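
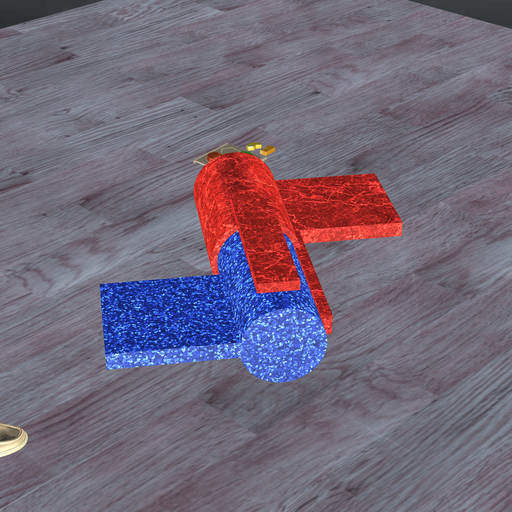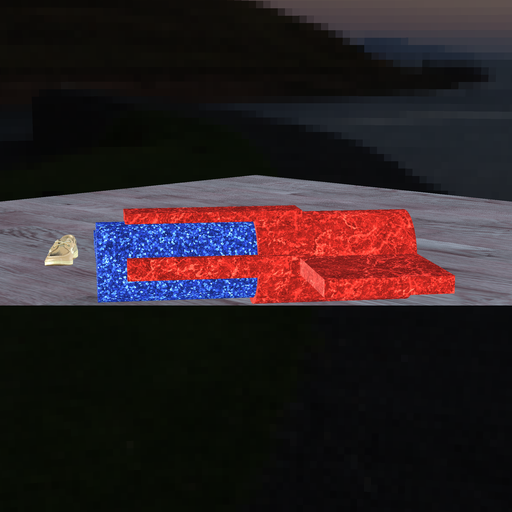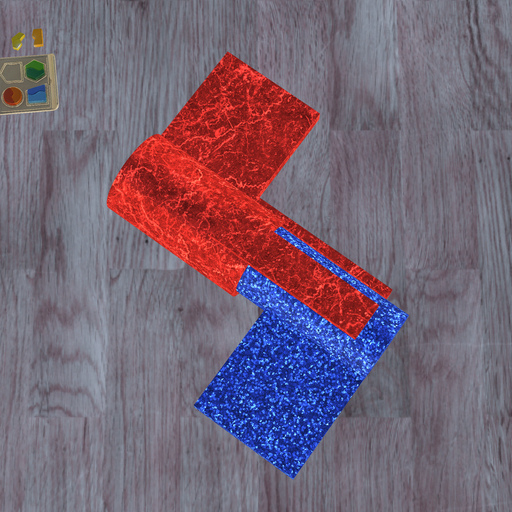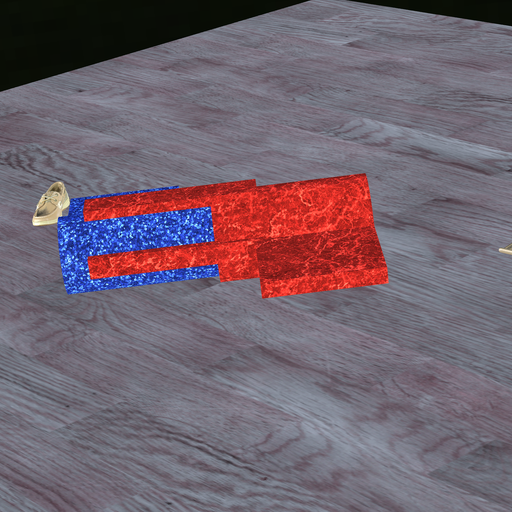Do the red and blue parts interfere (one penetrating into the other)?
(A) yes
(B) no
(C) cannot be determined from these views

(A) yes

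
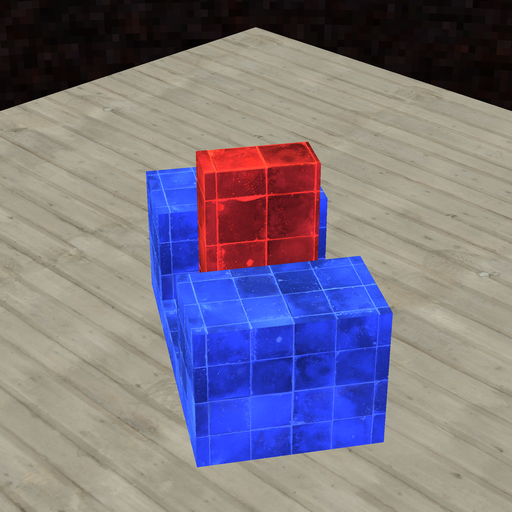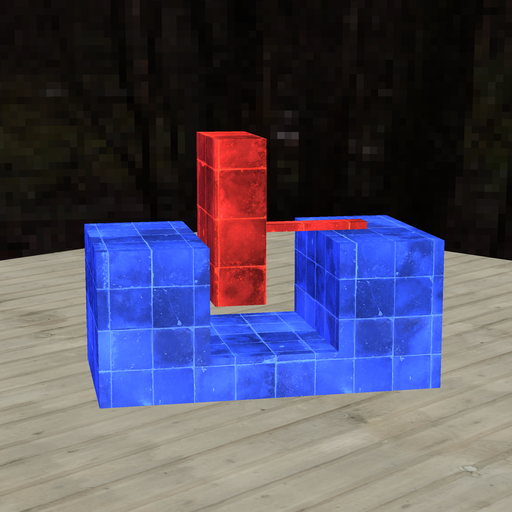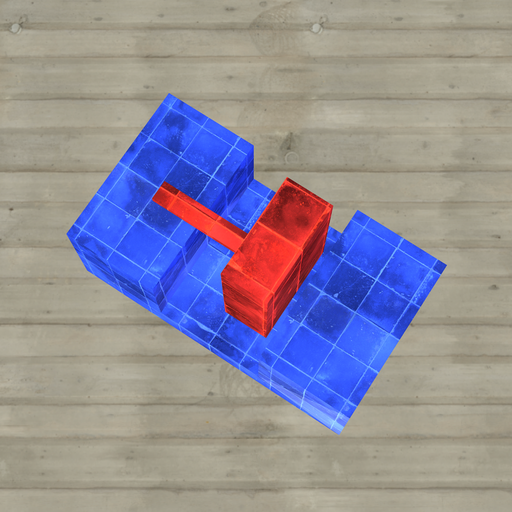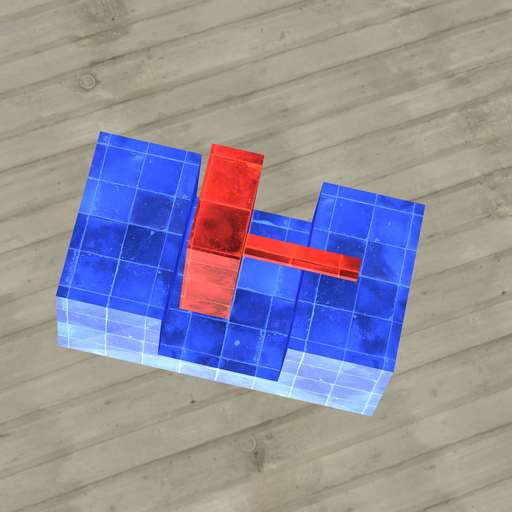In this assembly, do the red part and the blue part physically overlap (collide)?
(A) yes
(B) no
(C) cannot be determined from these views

(B) no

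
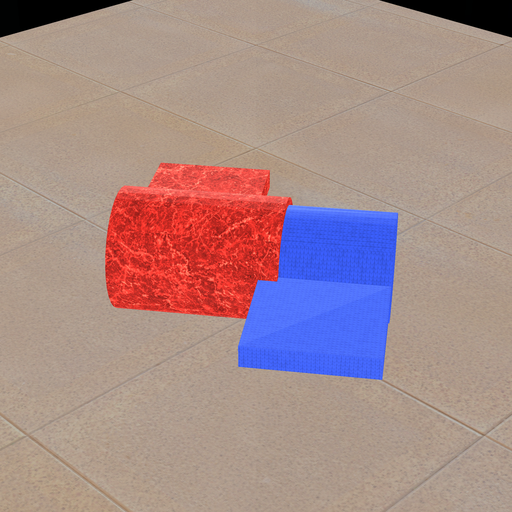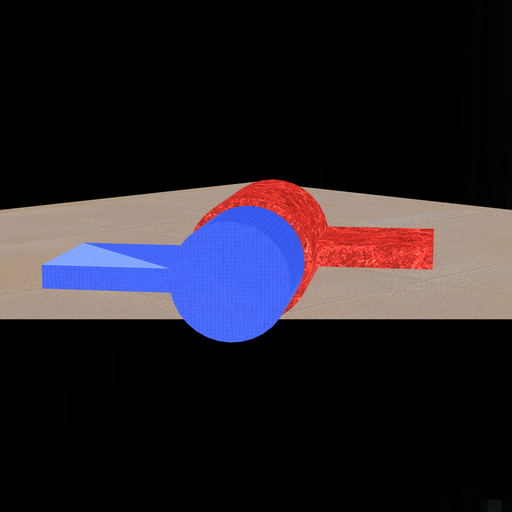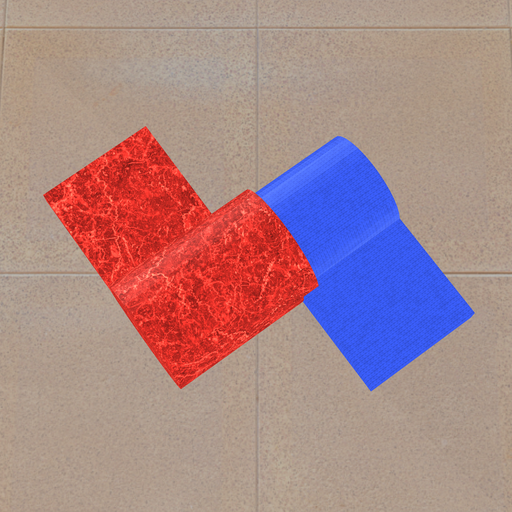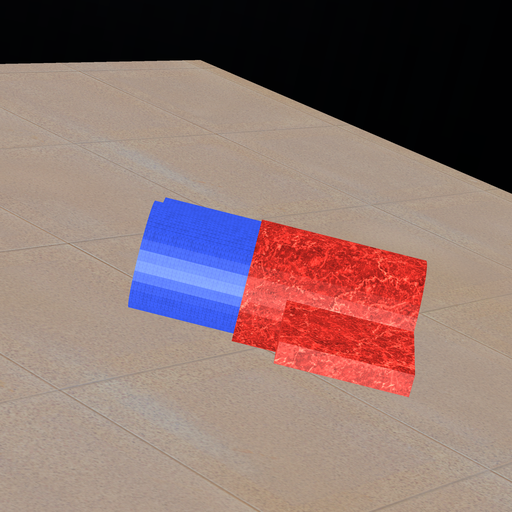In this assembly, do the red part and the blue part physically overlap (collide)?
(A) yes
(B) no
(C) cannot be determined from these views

(A) yes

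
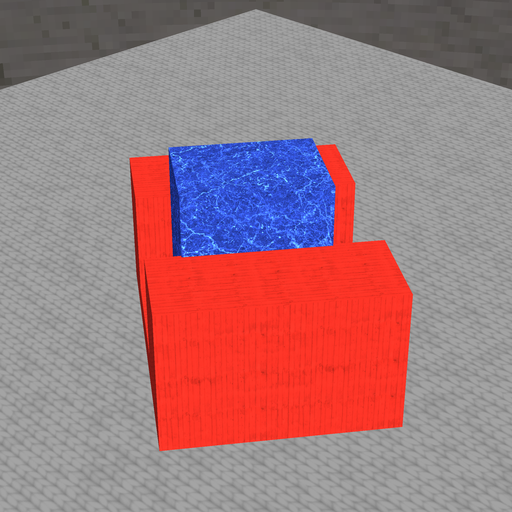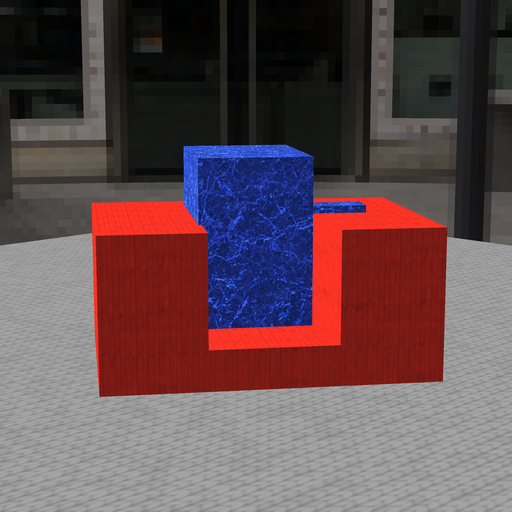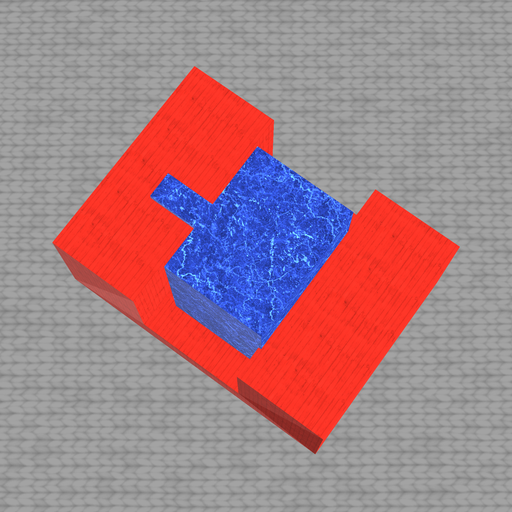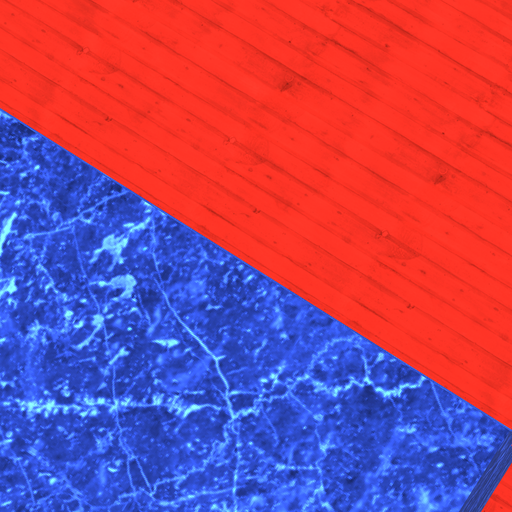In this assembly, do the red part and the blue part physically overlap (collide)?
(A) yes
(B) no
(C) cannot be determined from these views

(A) yes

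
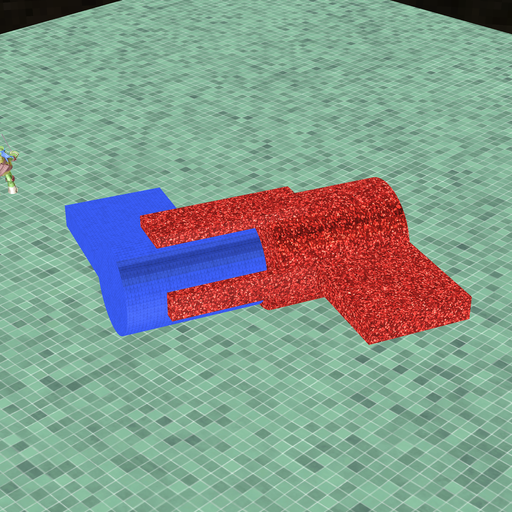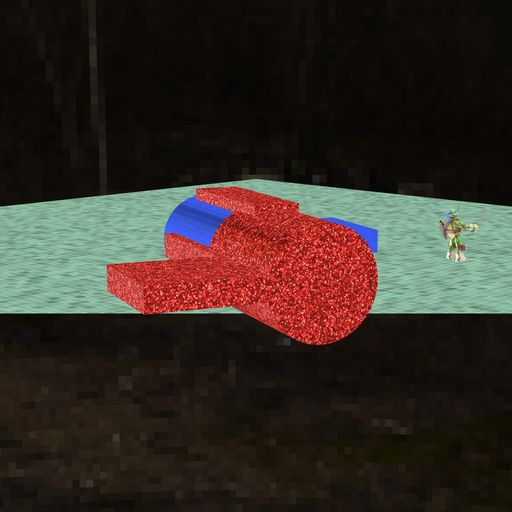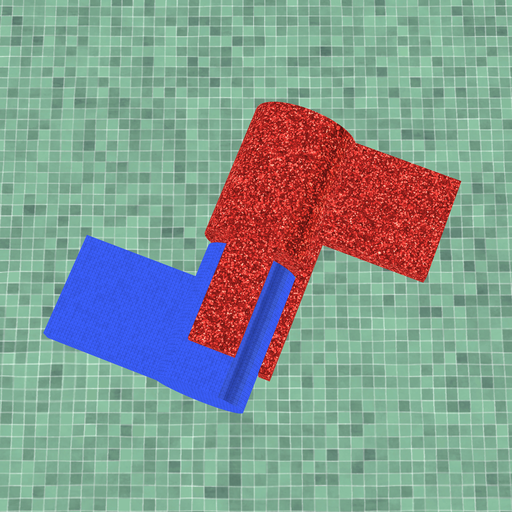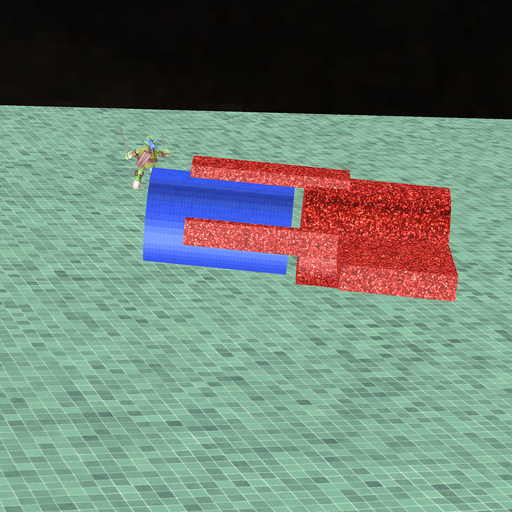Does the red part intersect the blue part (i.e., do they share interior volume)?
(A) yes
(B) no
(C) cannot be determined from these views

(B) no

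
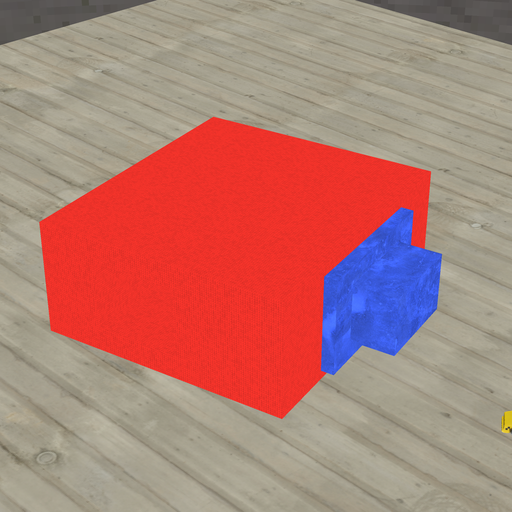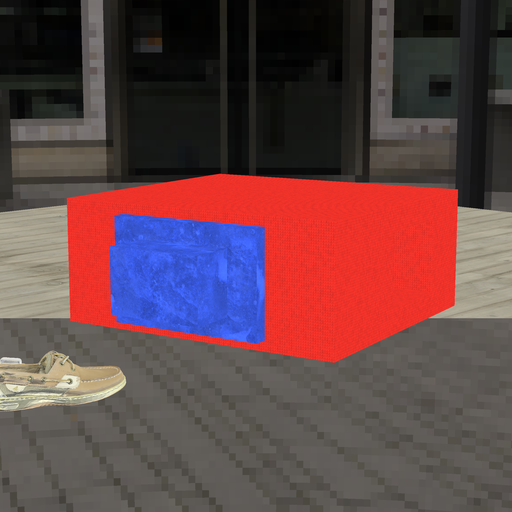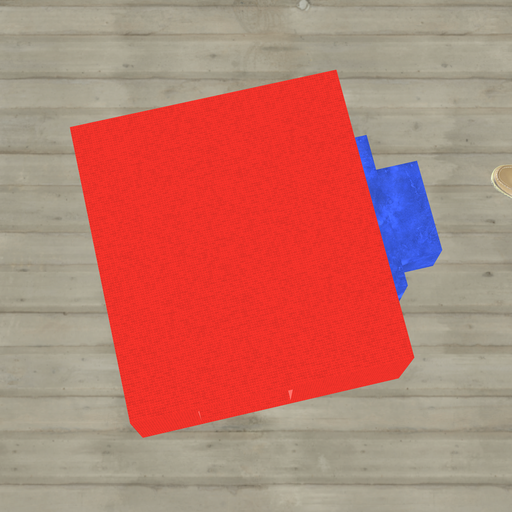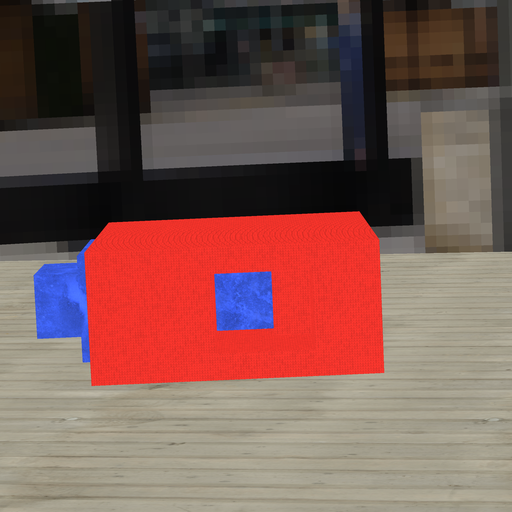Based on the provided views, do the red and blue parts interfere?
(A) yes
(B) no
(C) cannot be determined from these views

(A) yes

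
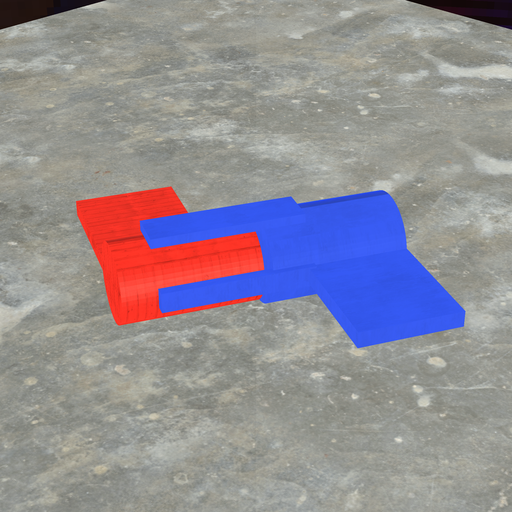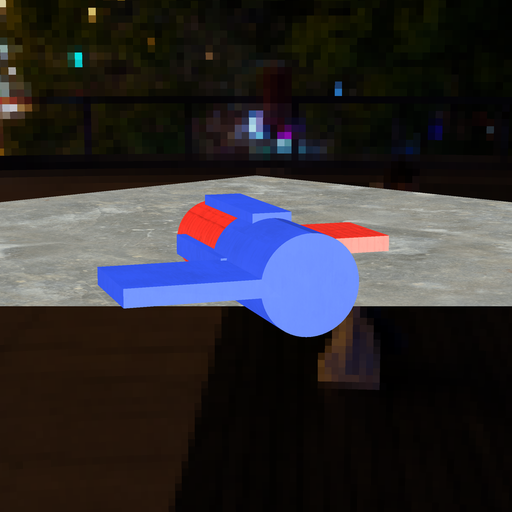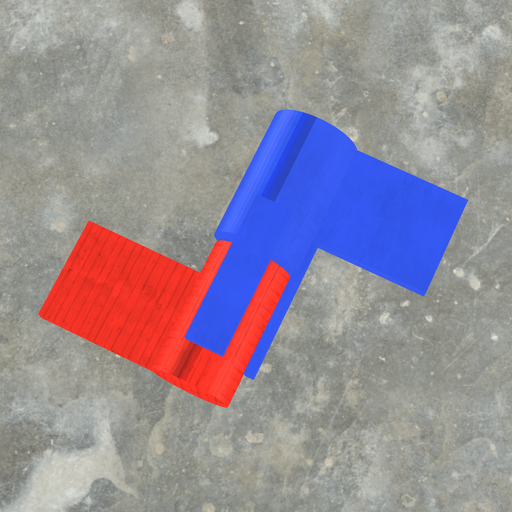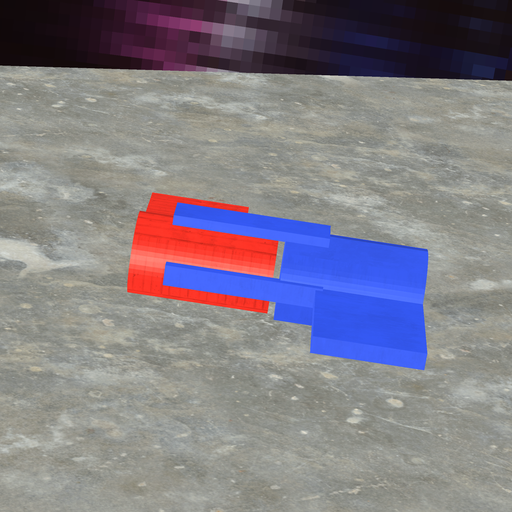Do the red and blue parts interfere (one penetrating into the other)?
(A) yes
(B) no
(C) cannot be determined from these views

(B) no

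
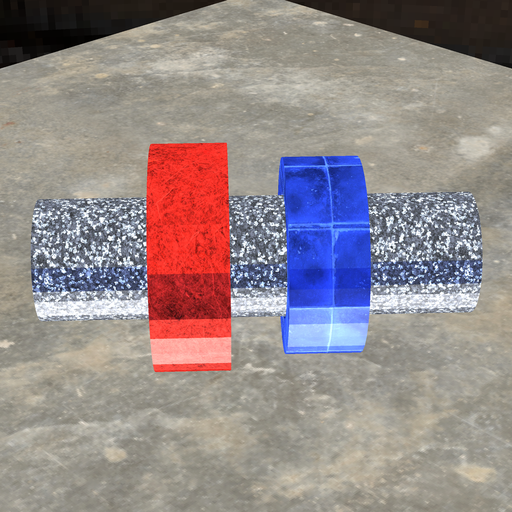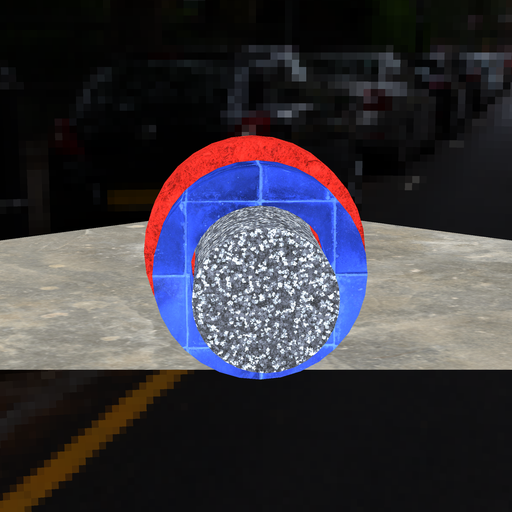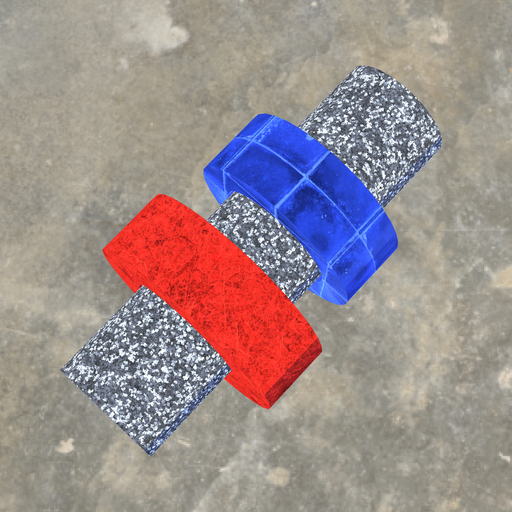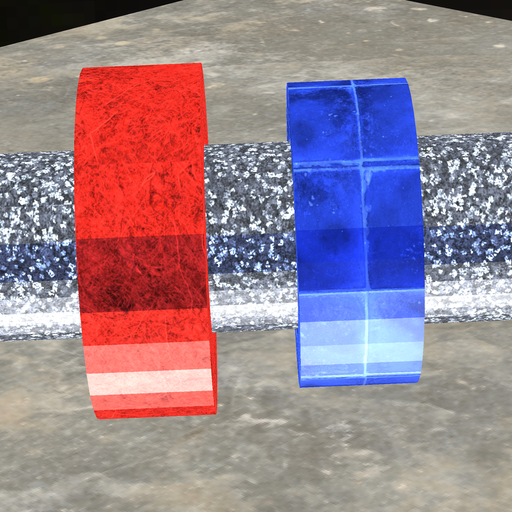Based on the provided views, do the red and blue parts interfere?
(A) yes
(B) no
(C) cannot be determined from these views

(B) no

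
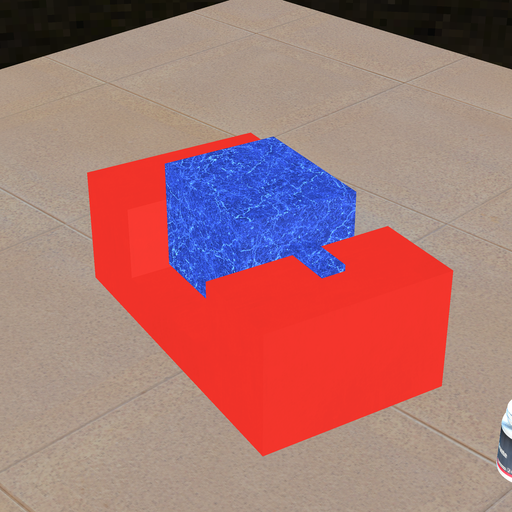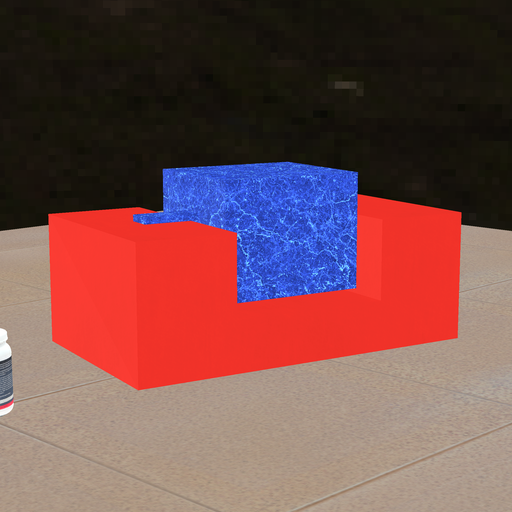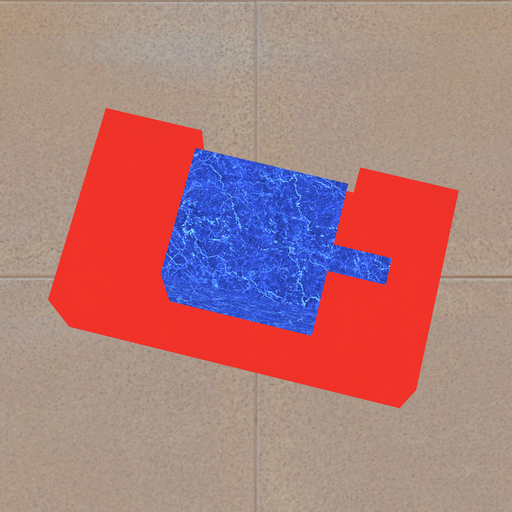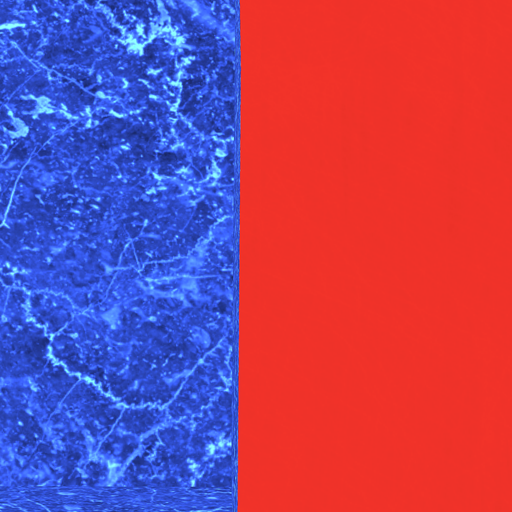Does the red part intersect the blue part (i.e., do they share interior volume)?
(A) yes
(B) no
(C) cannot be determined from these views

(B) no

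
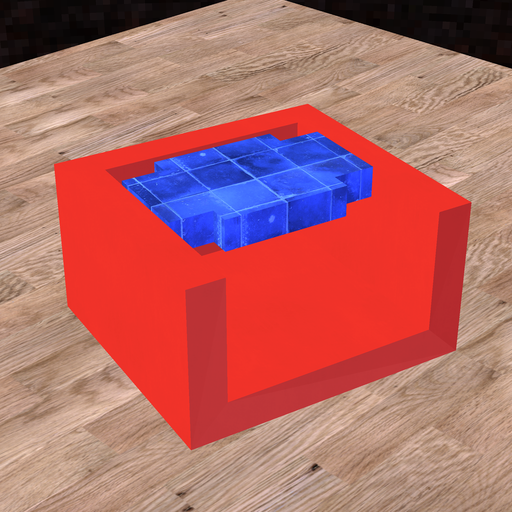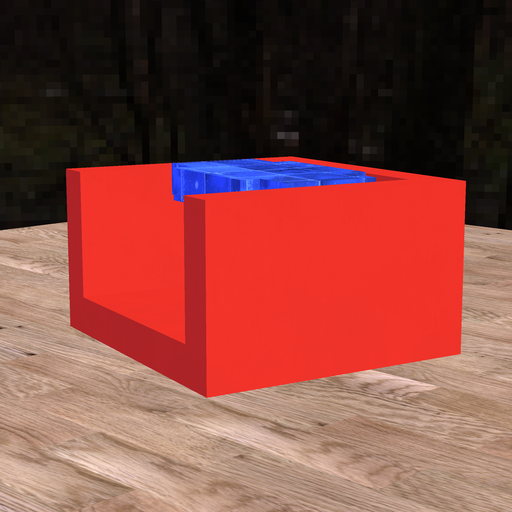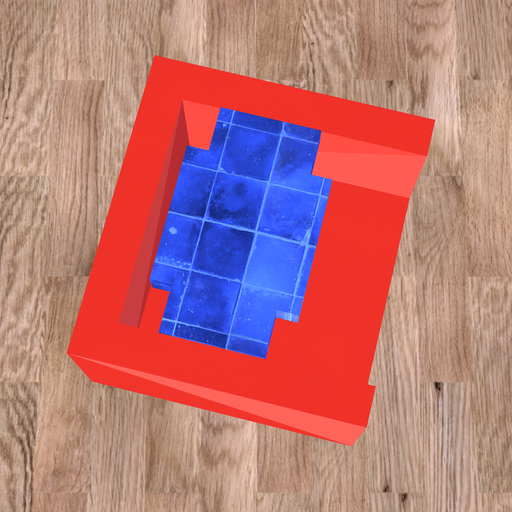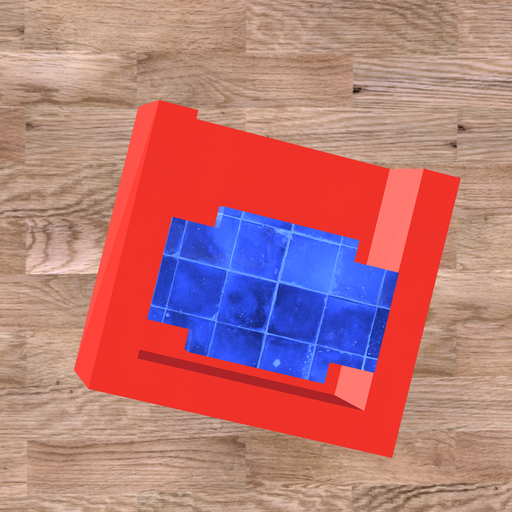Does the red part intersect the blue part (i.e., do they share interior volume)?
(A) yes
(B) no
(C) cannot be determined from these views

(B) no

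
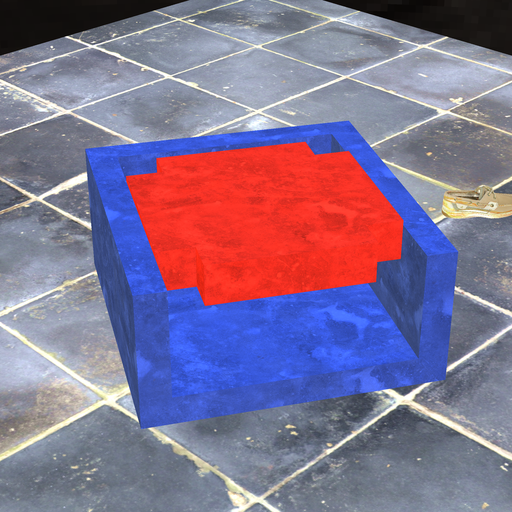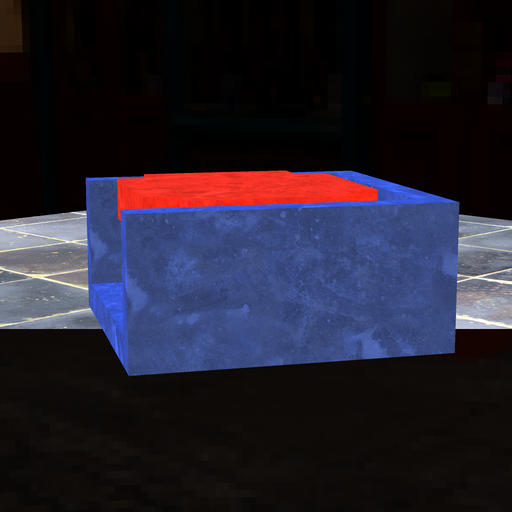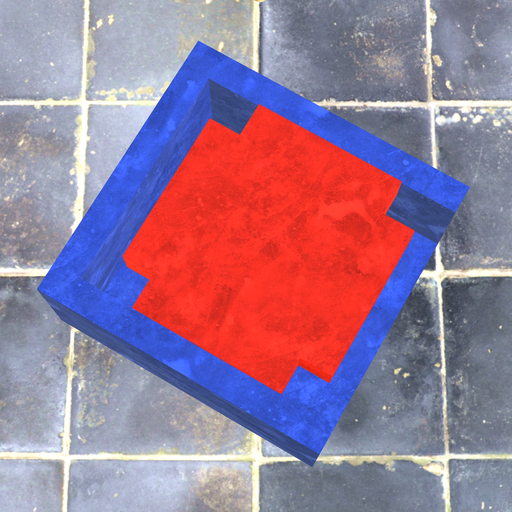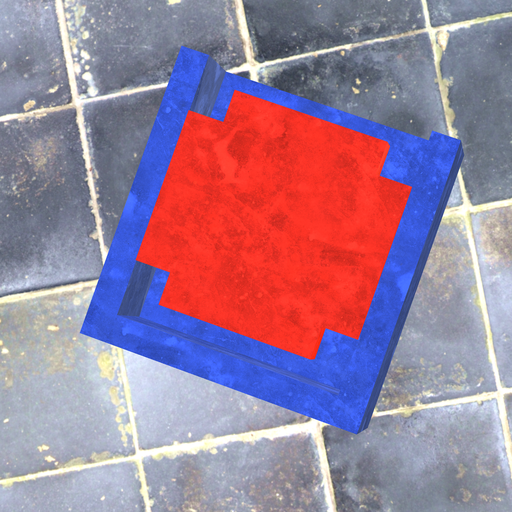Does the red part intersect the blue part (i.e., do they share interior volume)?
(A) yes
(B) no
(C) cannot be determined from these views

(B) no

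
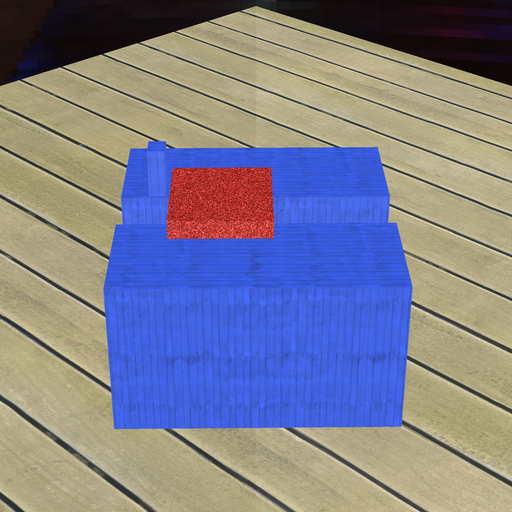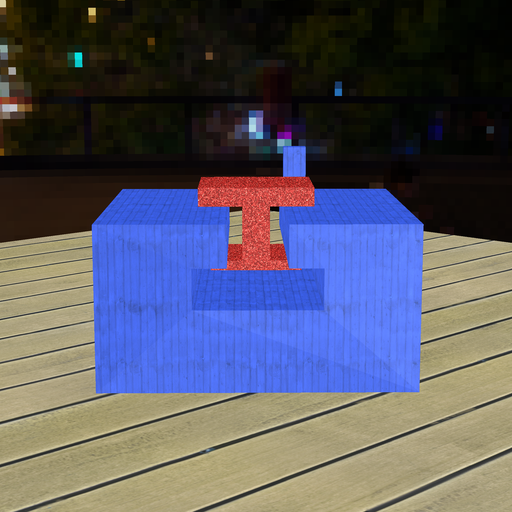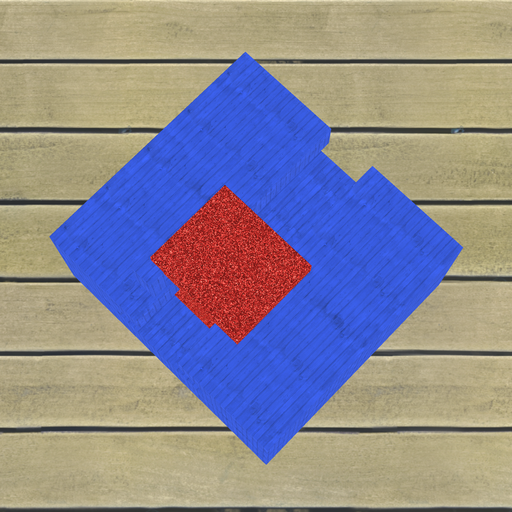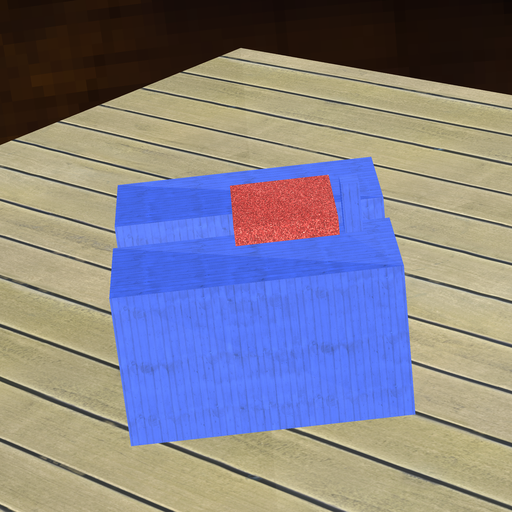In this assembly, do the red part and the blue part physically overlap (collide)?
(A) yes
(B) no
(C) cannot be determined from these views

(B) no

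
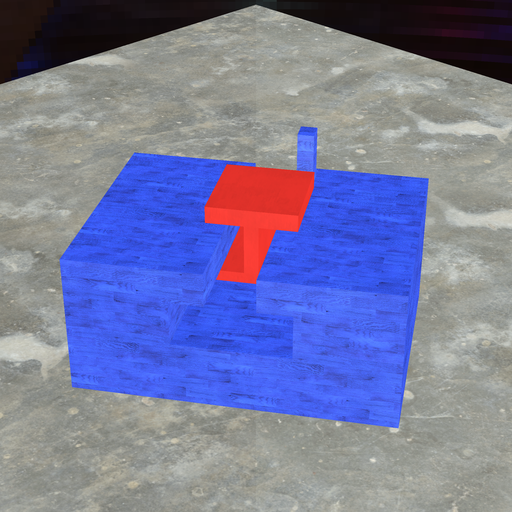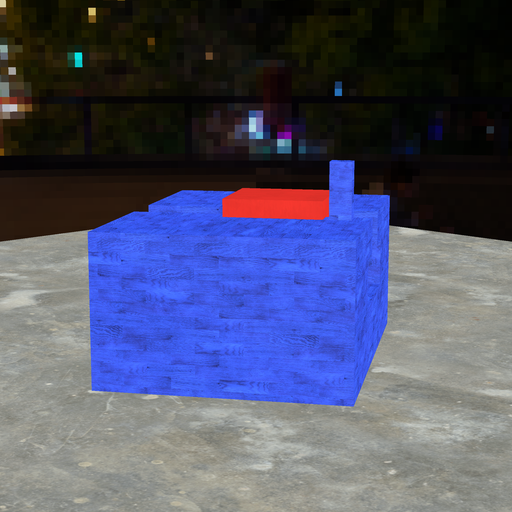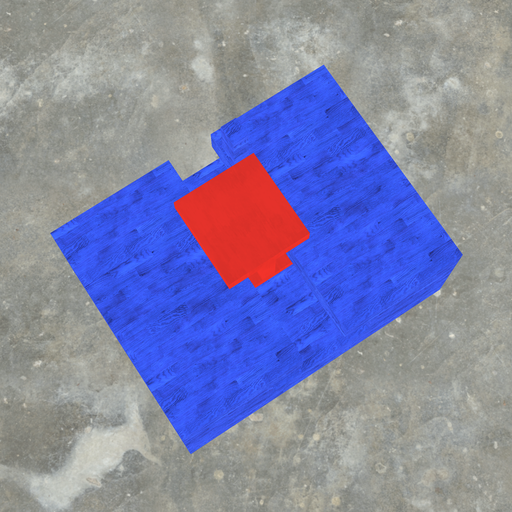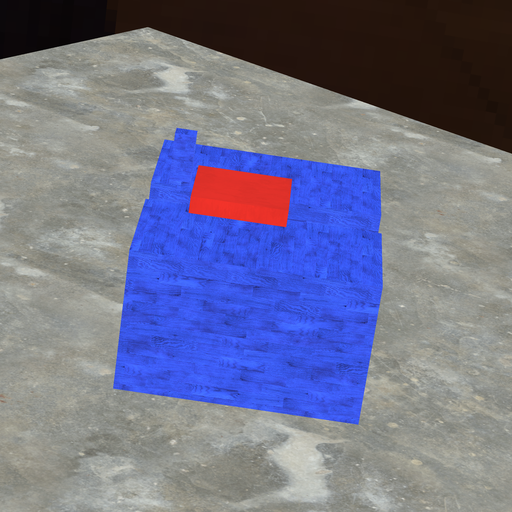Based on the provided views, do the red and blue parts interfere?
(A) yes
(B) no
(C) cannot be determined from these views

(B) no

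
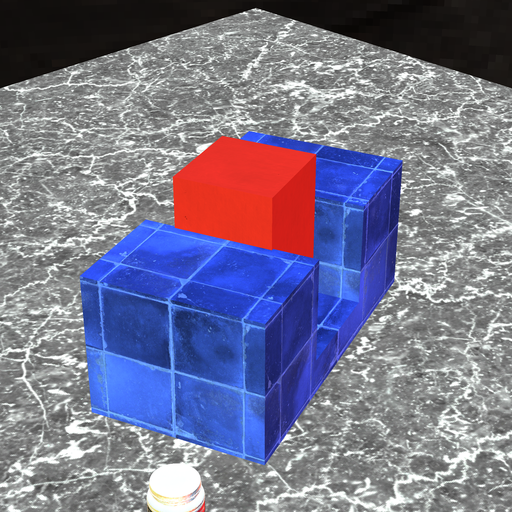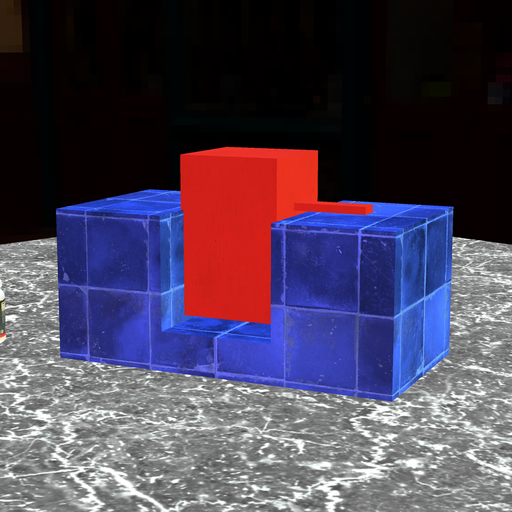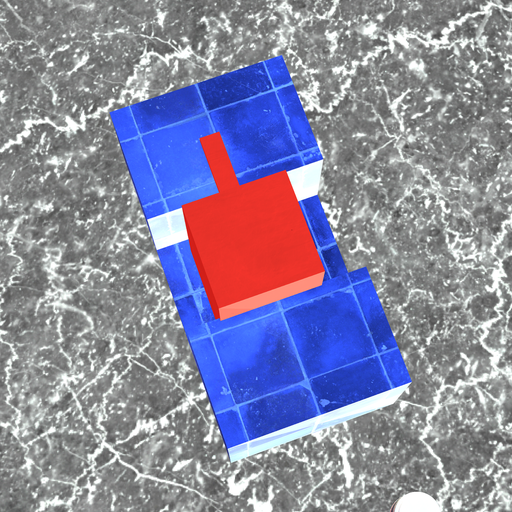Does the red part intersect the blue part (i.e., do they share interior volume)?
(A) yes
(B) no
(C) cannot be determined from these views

(C) cannot be determined from these views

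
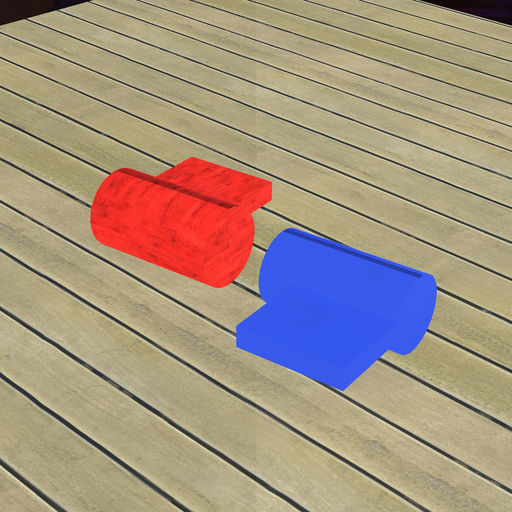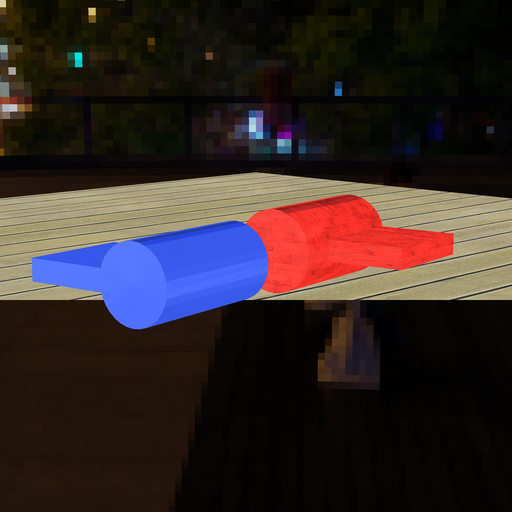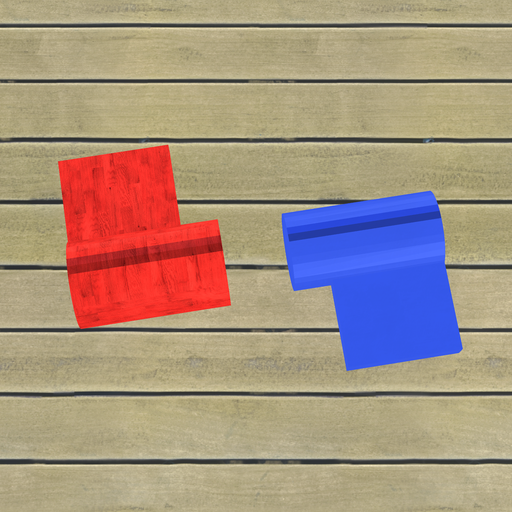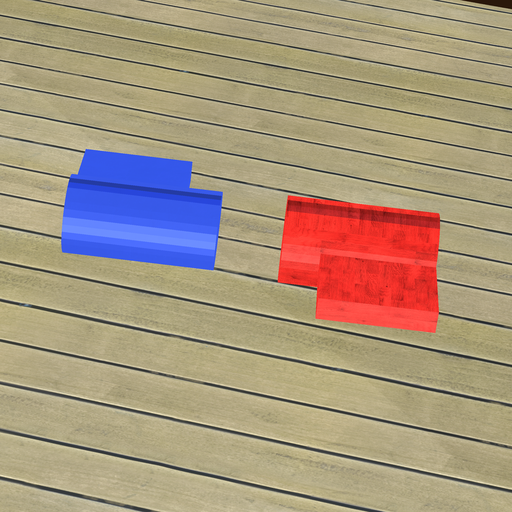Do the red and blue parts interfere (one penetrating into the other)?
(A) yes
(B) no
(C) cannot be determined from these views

(B) no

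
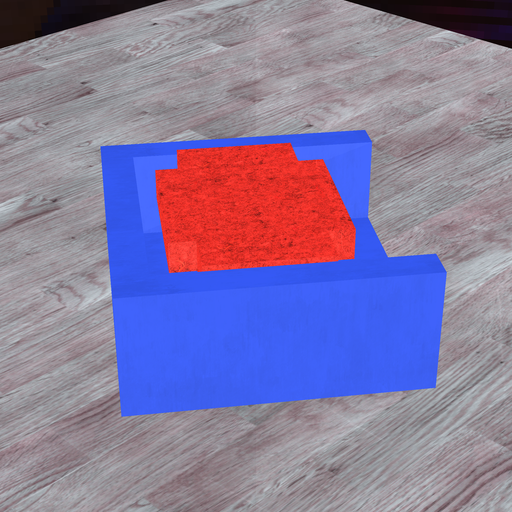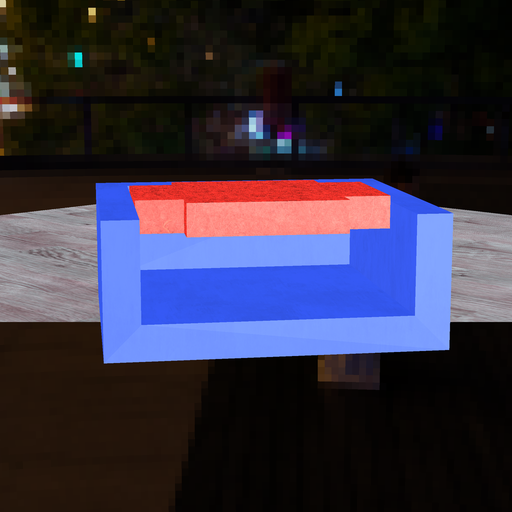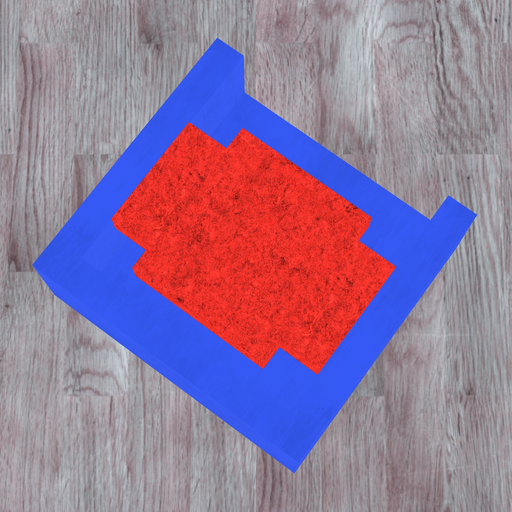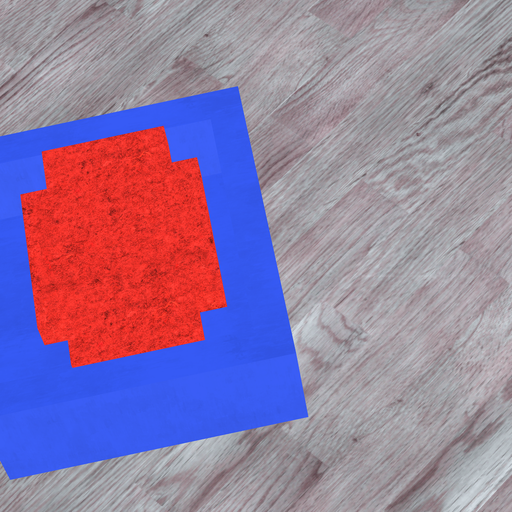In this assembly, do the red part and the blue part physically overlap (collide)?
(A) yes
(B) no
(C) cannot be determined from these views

(B) no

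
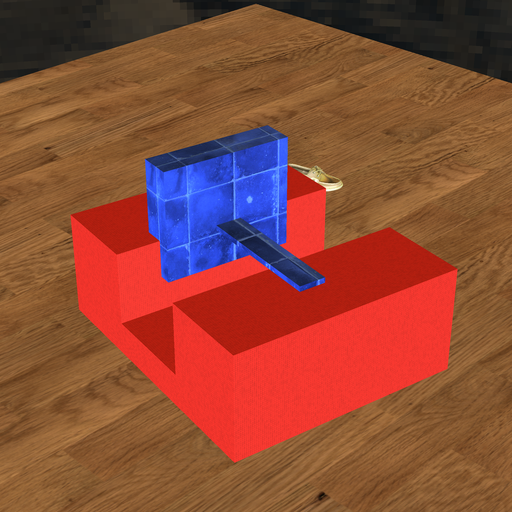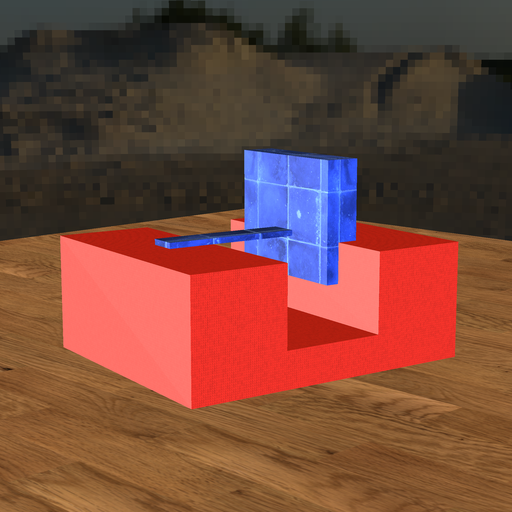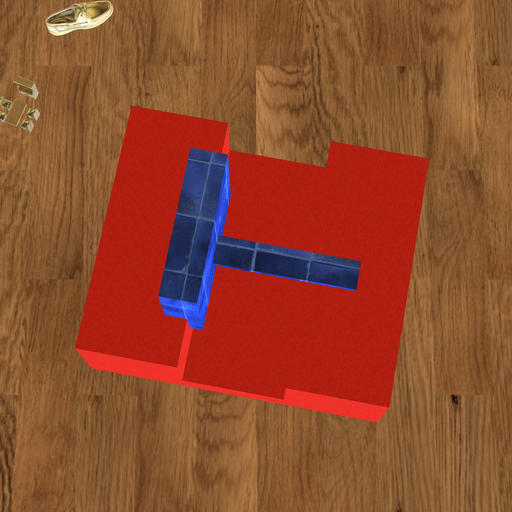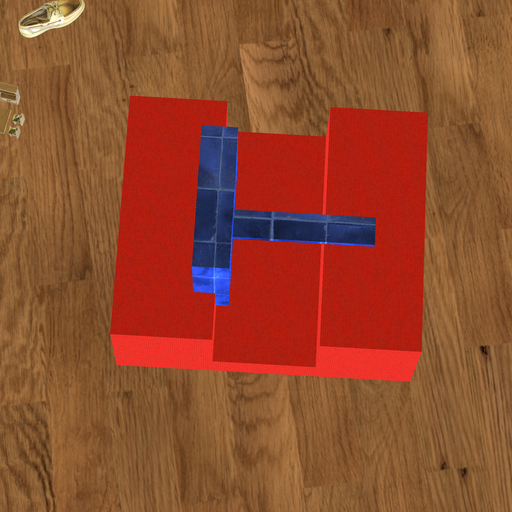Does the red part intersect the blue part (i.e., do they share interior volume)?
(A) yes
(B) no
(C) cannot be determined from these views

(A) yes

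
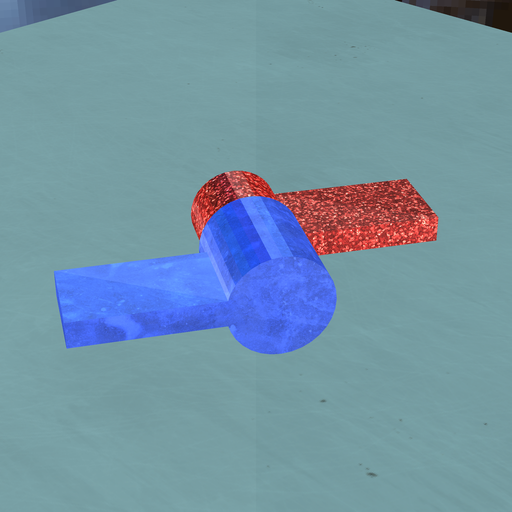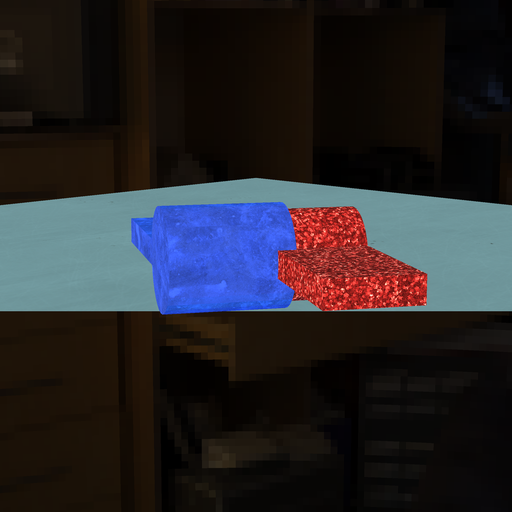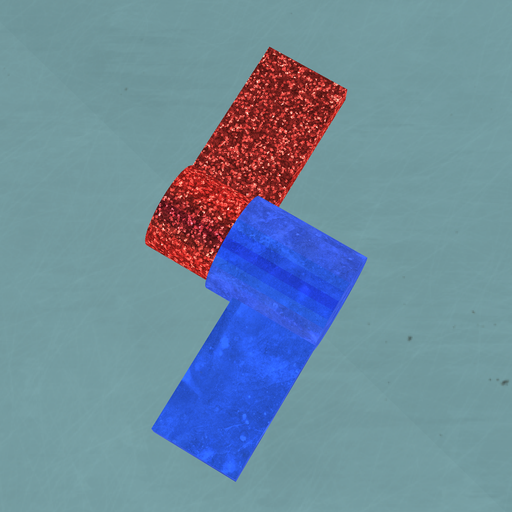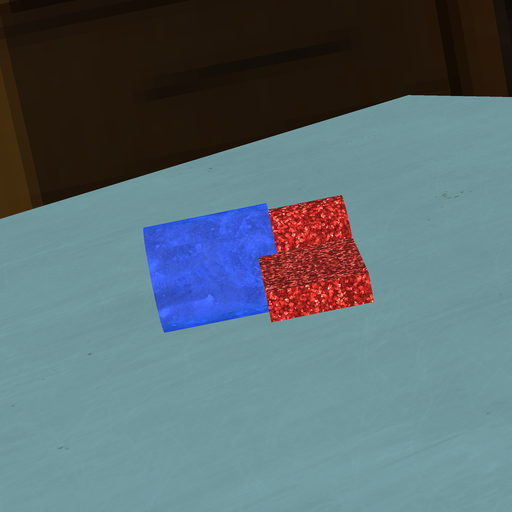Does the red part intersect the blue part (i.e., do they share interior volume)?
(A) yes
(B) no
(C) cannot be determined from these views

(A) yes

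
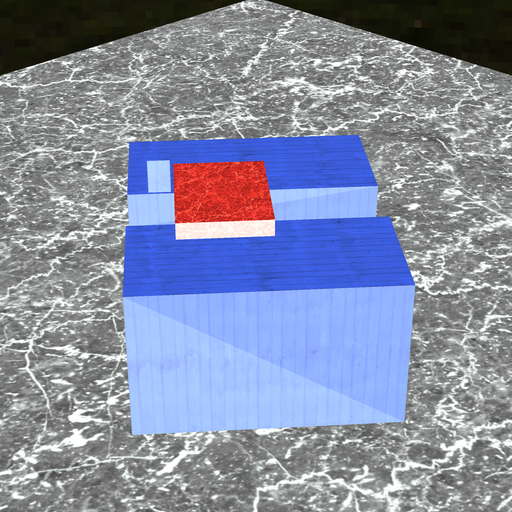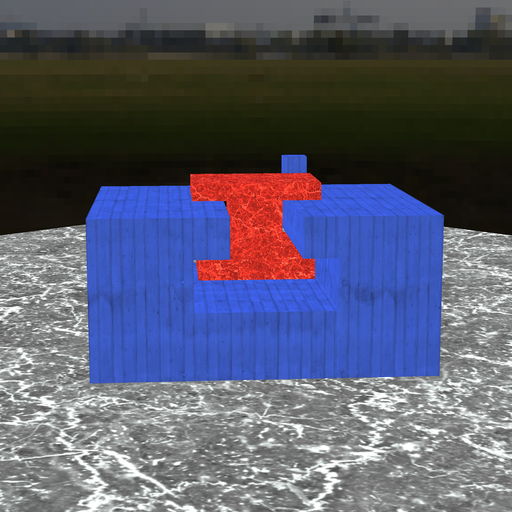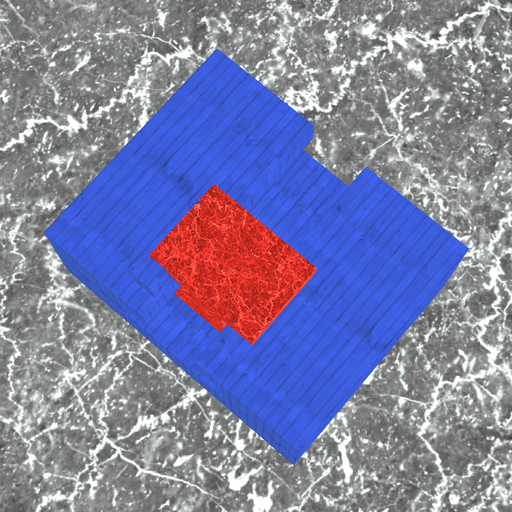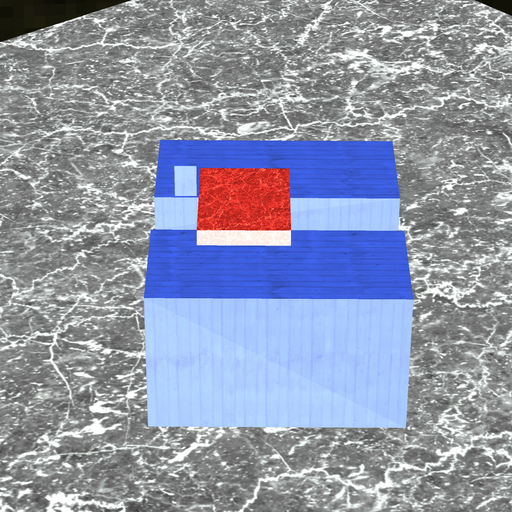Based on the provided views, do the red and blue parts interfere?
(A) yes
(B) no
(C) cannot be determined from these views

(B) no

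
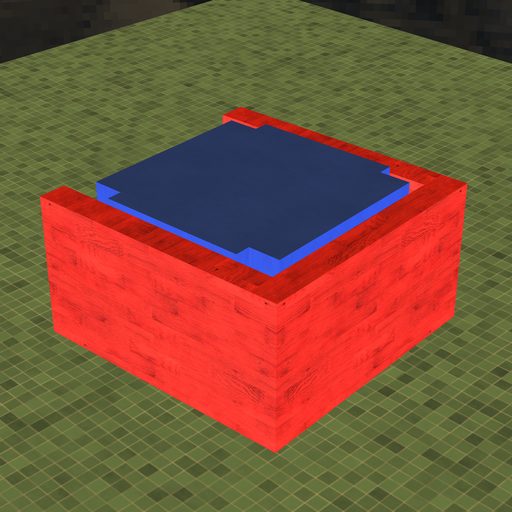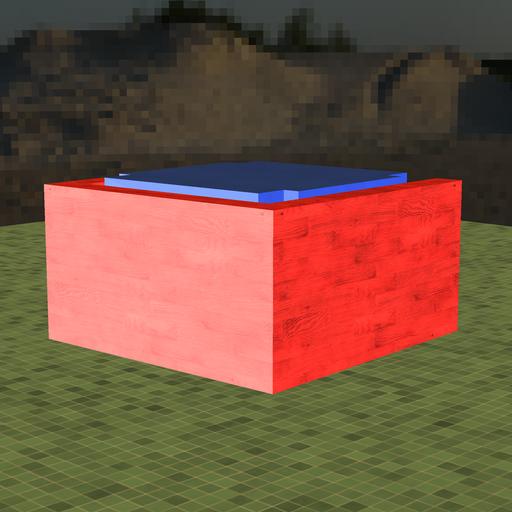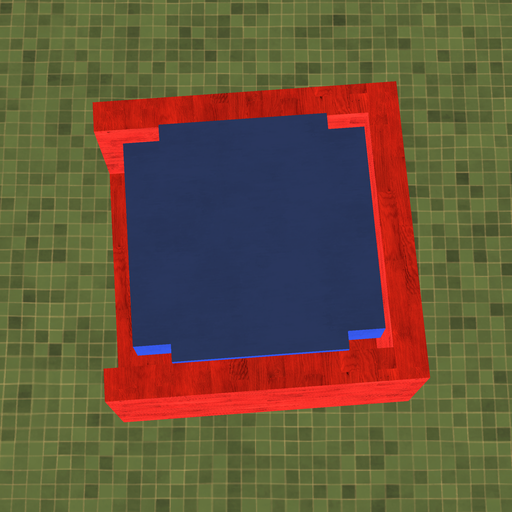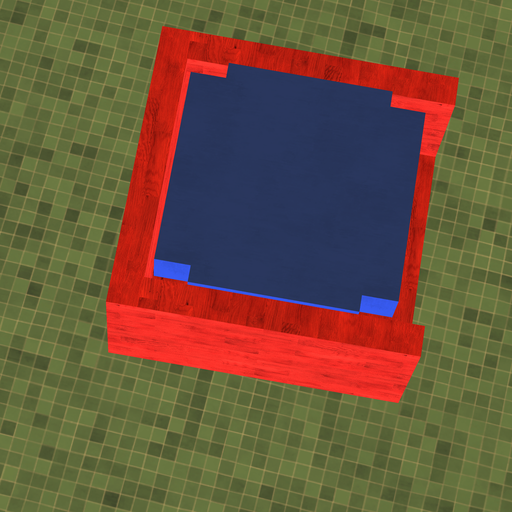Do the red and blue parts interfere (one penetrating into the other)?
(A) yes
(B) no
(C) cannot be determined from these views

(B) no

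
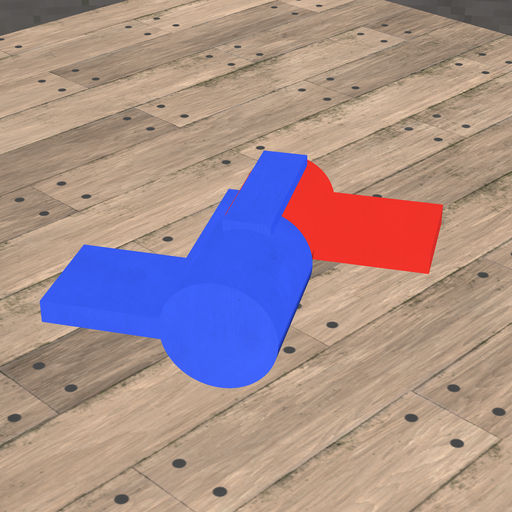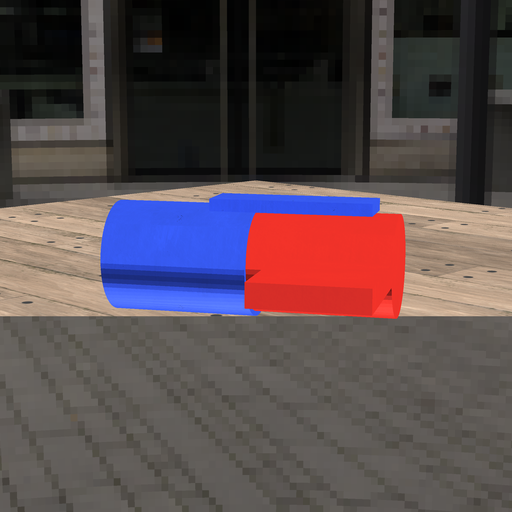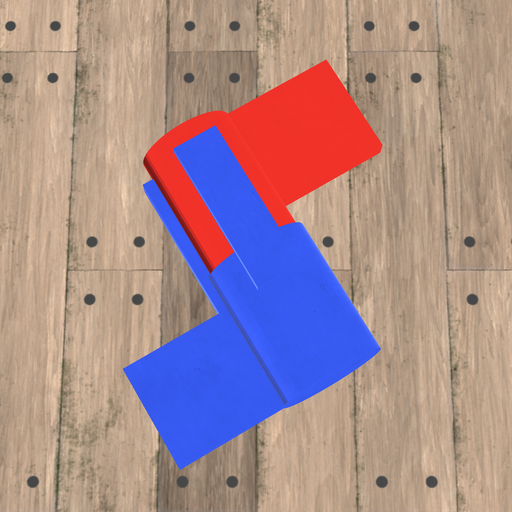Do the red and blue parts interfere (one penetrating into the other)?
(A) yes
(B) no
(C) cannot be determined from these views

(A) yes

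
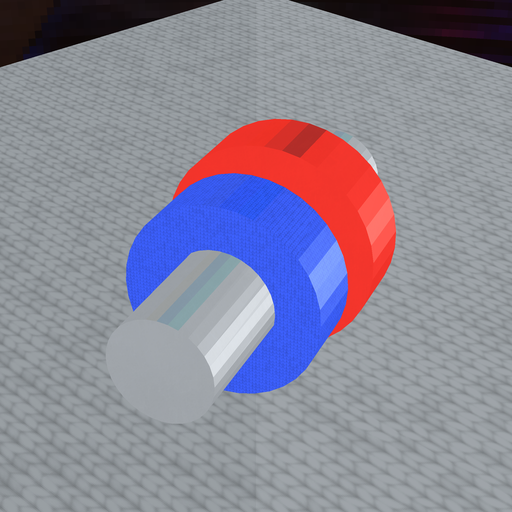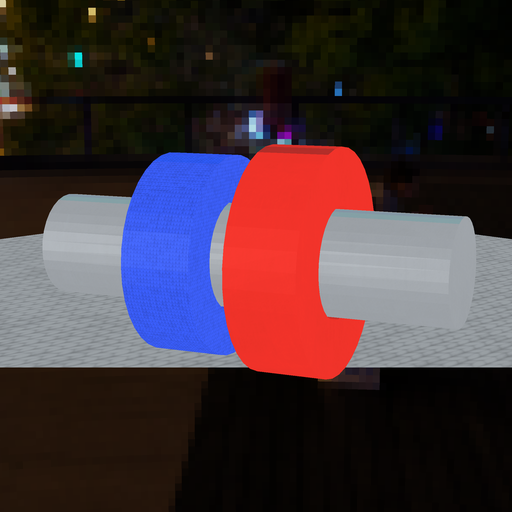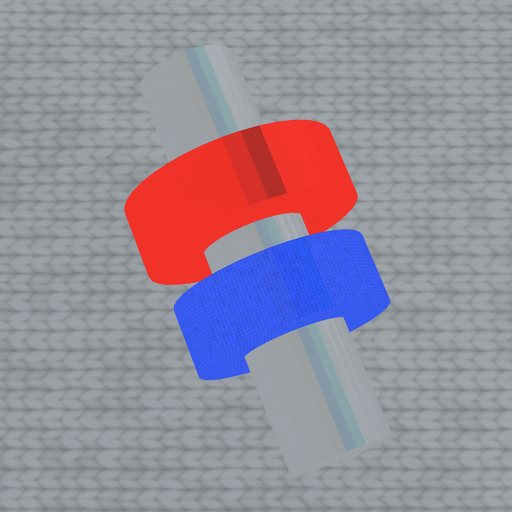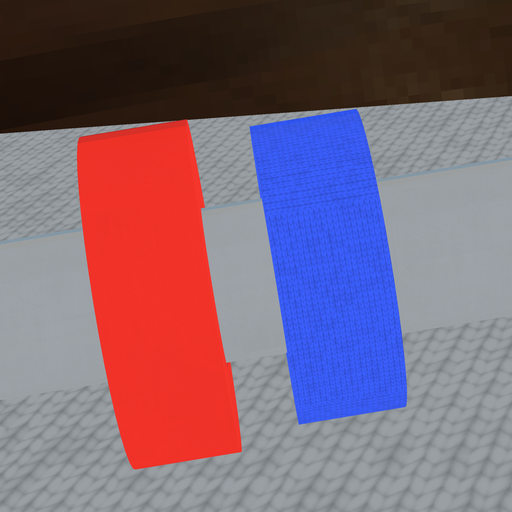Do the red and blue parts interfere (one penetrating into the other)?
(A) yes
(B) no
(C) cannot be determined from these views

(B) no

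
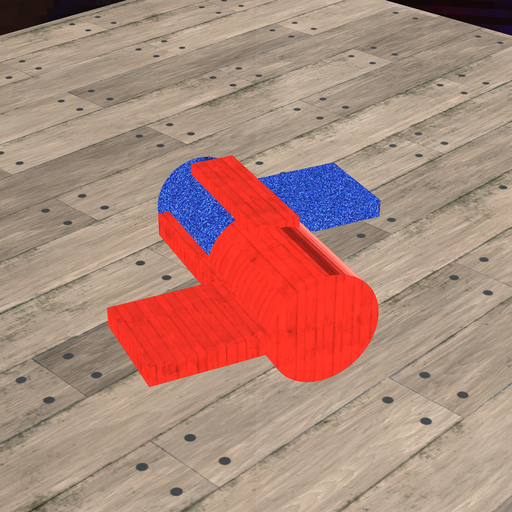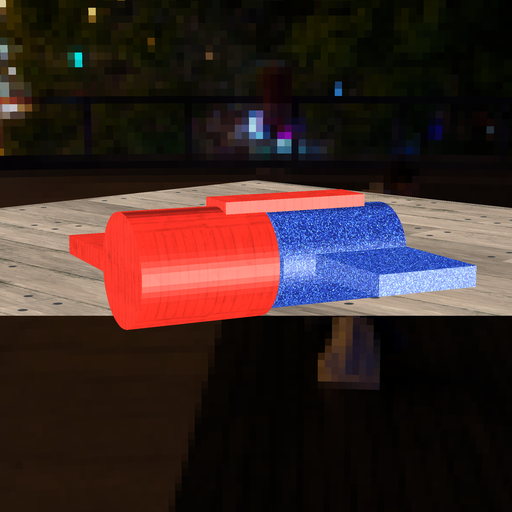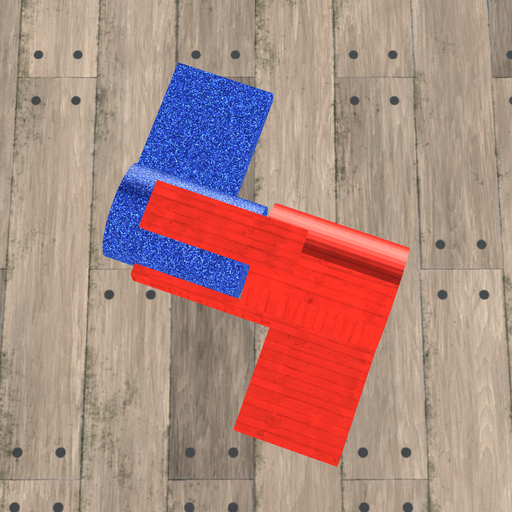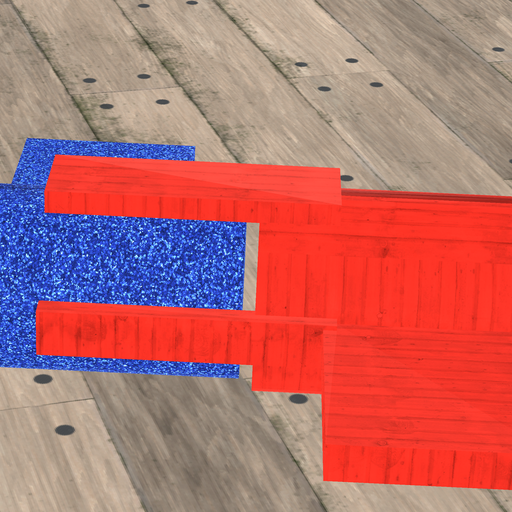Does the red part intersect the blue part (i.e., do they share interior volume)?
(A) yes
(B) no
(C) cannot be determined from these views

(B) no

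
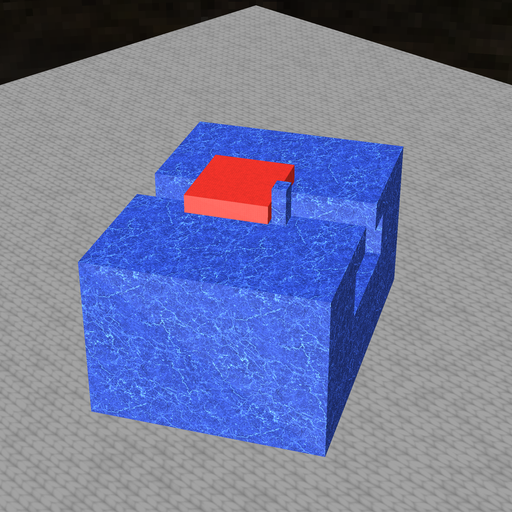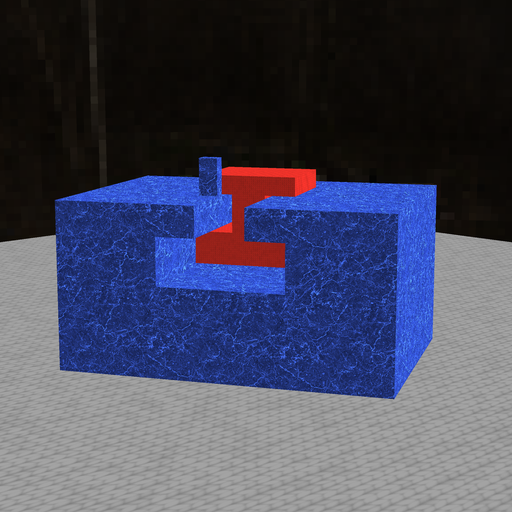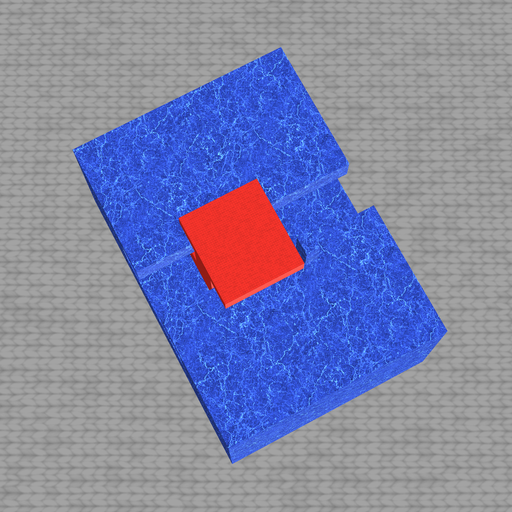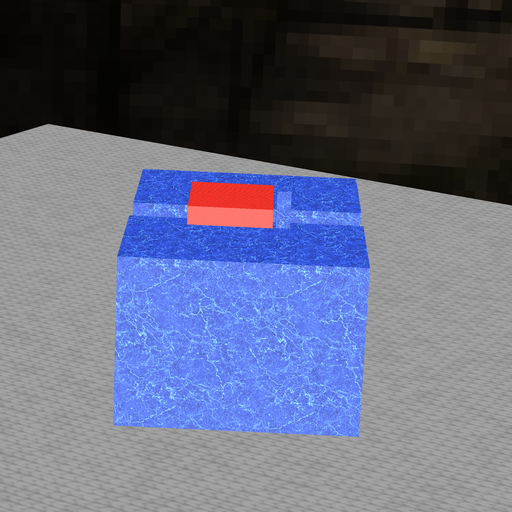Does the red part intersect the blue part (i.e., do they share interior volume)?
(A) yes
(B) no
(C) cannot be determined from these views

(B) no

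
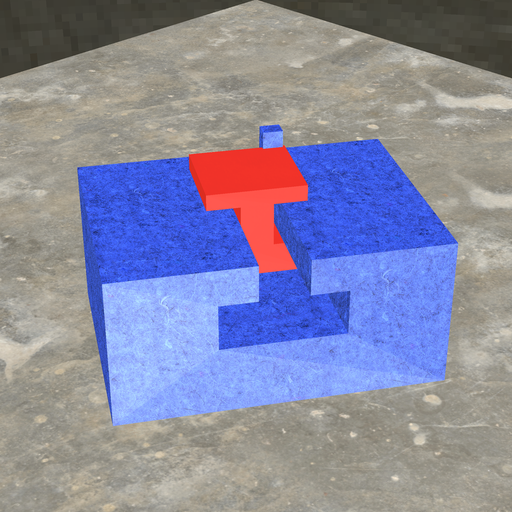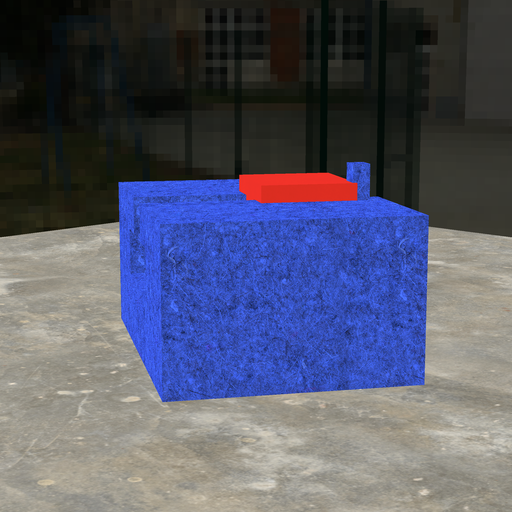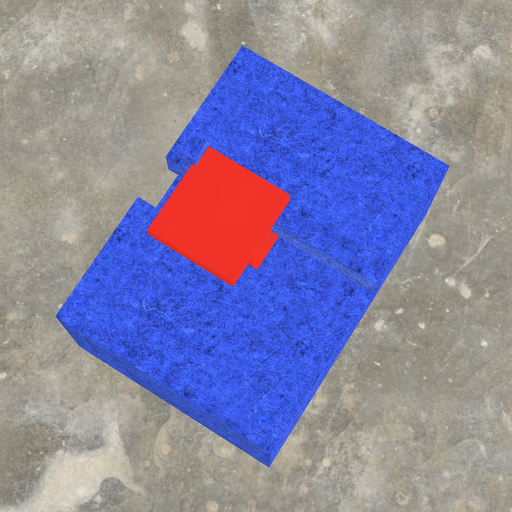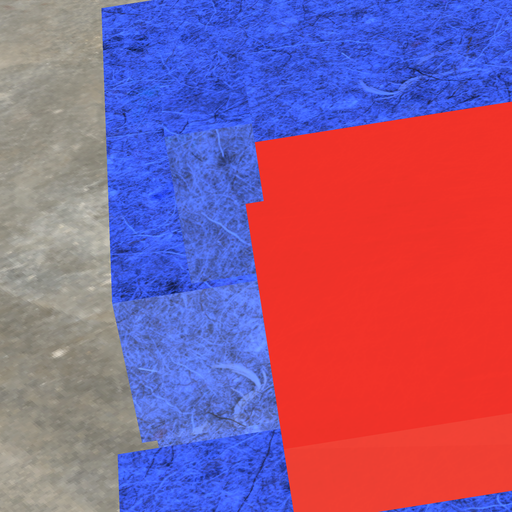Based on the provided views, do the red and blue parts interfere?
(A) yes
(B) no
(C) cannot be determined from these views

(A) yes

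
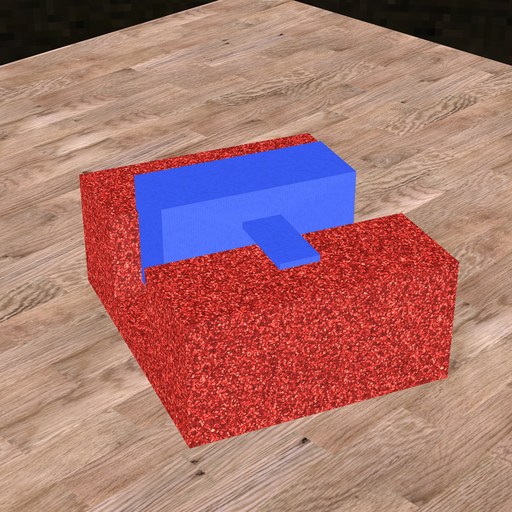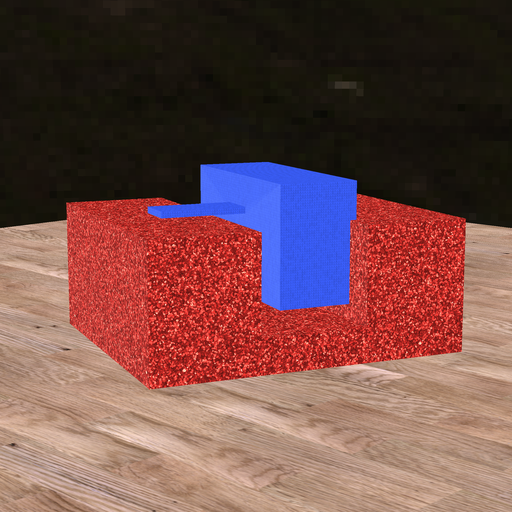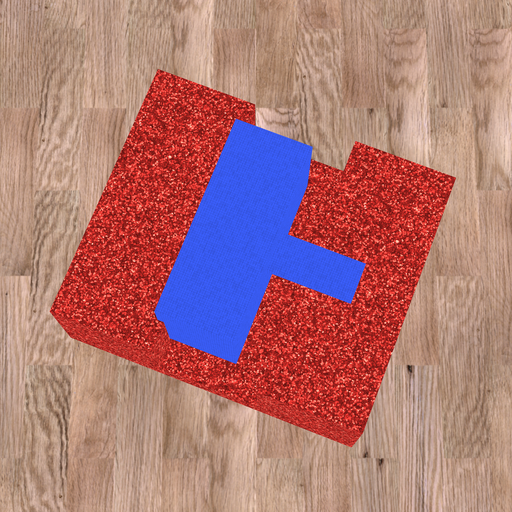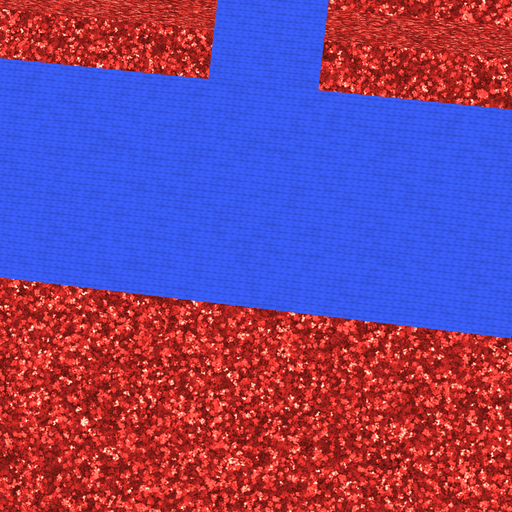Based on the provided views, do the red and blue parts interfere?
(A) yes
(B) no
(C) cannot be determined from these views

(A) yes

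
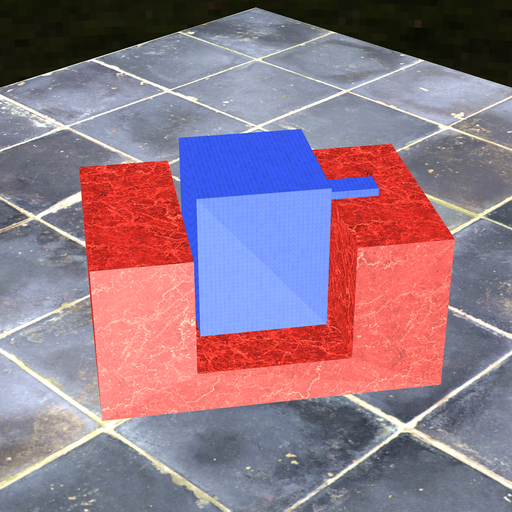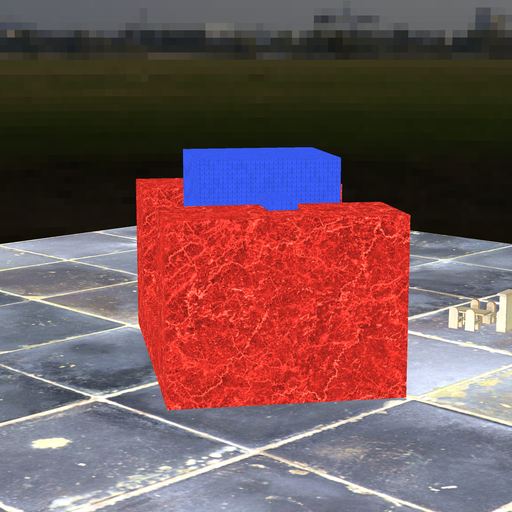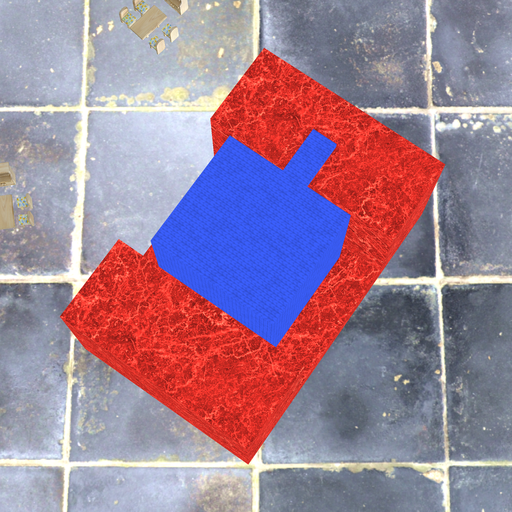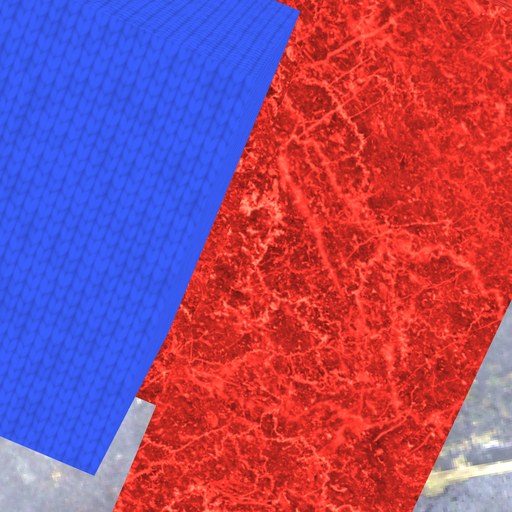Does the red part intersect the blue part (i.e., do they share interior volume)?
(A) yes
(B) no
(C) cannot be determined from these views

(B) no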